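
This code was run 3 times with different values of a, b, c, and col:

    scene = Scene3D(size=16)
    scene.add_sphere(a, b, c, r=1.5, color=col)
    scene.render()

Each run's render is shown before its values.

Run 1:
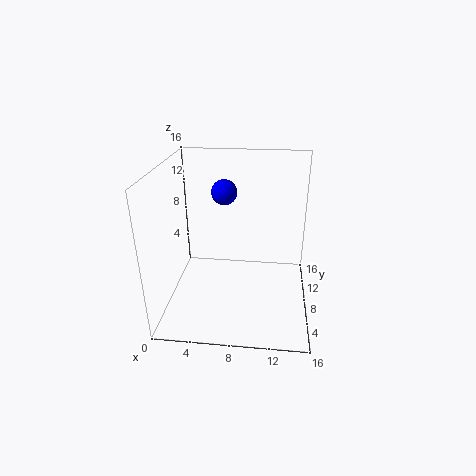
a = 6
b = 11.5
c = 12
col = 'blue'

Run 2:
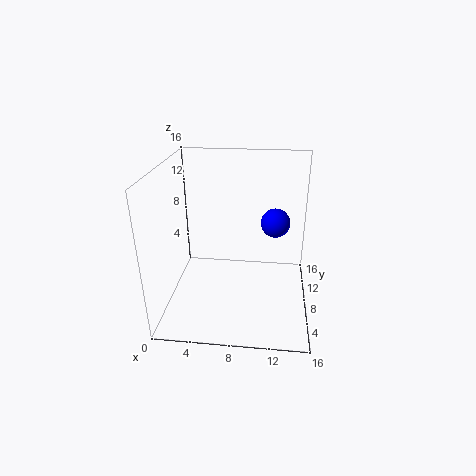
a = 12
b = 7
c = 10.5
col = 'blue'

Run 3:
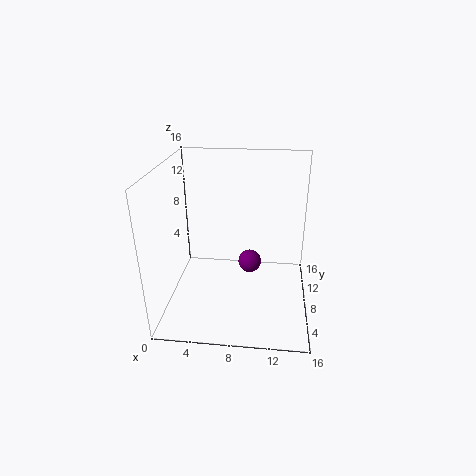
a = 9
b = 13
c = 2
col = 'purple'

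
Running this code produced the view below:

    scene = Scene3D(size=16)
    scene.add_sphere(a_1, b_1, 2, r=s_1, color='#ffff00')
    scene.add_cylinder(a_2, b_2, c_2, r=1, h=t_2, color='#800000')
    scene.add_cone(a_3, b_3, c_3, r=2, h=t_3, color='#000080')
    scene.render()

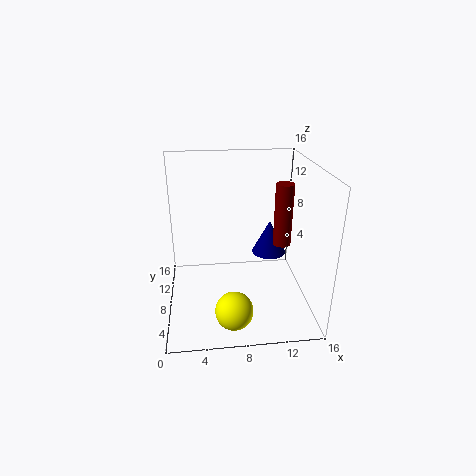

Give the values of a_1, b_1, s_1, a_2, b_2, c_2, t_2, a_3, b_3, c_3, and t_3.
a_1 = 7; b_1 = 3; s_1 = 2; a_2 = 13; b_2 = 8; c_2 = 7; t_2 = 7; a_3 = 12; b_3 = 10; c_3 = 5; t_3 = 4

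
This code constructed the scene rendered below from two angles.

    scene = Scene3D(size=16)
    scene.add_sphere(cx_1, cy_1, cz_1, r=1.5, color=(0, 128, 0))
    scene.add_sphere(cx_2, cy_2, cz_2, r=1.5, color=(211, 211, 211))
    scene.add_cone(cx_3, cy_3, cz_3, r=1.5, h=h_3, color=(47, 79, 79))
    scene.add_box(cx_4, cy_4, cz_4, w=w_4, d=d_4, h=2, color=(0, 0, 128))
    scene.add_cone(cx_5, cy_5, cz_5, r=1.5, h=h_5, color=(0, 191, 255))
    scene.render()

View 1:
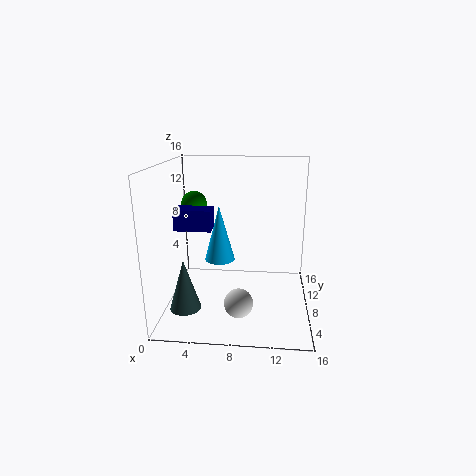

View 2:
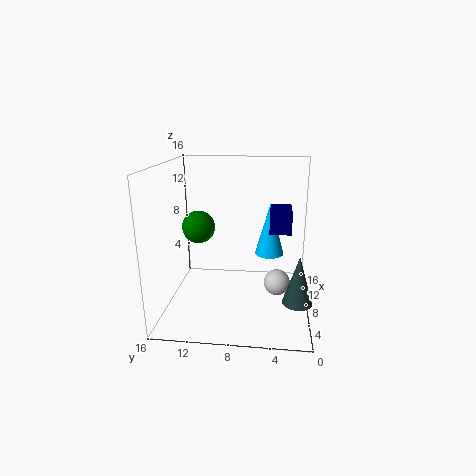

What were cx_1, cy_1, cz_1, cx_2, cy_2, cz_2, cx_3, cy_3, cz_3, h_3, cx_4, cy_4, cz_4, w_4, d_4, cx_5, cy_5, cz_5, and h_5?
cx_1 = 2.5, cy_1 = 11, cz_1 = 11, cx_2 = 8.5, cy_2 = 3.5, cz_2 = 2.5, cx_3 = 3.5, cy_3 = 1.5, cz_3 = 3, h_3 = 5, cx_4 = 2.5, cy_4 = 2.5, cz_4 = 10.5, w_4 = 3.5, d_4 = 2, cx_5 = 6.5, cy_5 = 4.5, cz_5 = 7, h_5 = 5.5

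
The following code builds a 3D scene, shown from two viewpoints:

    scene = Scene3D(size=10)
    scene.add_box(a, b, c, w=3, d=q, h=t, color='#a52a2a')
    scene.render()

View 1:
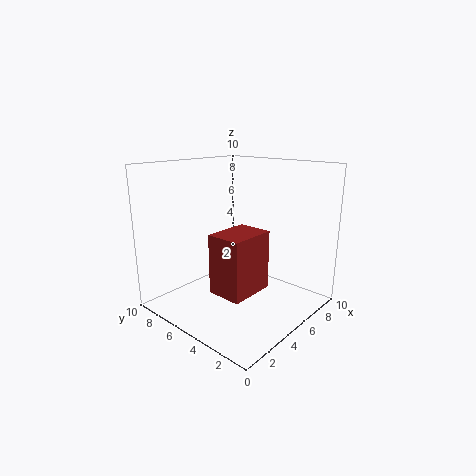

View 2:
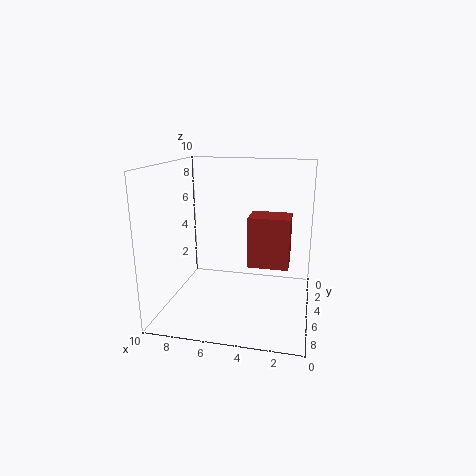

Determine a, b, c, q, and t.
a = 1.5; b = 2; c = 2.5; q = 2.25; t = 3.75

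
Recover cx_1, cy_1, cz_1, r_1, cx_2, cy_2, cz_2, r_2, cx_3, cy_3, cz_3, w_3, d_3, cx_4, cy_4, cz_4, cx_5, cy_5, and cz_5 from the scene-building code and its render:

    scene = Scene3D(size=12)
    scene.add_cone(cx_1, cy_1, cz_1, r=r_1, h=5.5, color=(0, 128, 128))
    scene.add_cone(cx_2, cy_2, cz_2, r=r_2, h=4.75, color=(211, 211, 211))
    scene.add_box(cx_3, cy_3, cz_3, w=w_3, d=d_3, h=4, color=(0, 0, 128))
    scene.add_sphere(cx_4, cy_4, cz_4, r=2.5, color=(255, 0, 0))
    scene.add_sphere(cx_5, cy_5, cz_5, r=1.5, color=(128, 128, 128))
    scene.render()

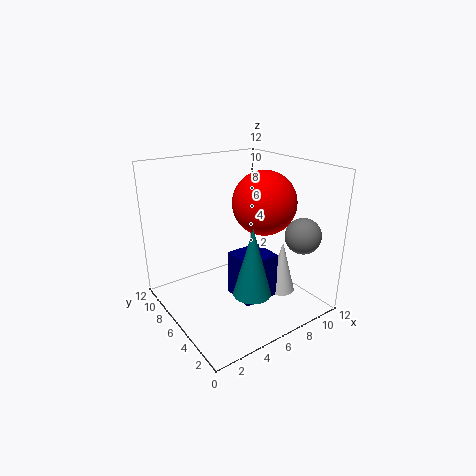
cx_1 = 5.25
cy_1 = 3
cz_1 = 2.5
r_1 = 1.5
cx_2 = 10
cy_2 = 4.75
cz_2 = 0.25
r_2 = 1.25
cx_3 = 5.75
cy_3 = 4.25
cz_3 = 0.25
w_3 = 3.25
d_3 = 3
cx_4 = 7.25
cy_4 = 4.25
cz_4 = 9.25
cx_5 = 10.25
cy_5 = 2.75
cz_5 = 6.25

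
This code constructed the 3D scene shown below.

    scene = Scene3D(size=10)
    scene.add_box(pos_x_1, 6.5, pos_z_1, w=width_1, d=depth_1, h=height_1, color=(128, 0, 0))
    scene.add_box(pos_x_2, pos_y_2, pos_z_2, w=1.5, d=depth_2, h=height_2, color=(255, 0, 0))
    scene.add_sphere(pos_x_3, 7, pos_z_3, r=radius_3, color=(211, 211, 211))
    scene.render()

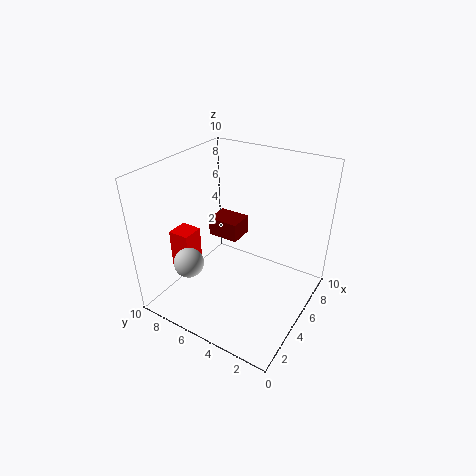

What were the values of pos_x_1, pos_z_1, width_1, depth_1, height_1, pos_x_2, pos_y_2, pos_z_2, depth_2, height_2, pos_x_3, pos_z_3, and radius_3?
pos_x_1 = 7
pos_z_1 = 3
width_1 = 2
depth_1 = 2.5
height_1 = 1.5
pos_x_2 = 2.5
pos_y_2 = 7.5
pos_z_2 = 2.5
depth_2 = 1.5
height_2 = 3
pos_x_3 = 2
pos_z_3 = 4
radius_3 = 1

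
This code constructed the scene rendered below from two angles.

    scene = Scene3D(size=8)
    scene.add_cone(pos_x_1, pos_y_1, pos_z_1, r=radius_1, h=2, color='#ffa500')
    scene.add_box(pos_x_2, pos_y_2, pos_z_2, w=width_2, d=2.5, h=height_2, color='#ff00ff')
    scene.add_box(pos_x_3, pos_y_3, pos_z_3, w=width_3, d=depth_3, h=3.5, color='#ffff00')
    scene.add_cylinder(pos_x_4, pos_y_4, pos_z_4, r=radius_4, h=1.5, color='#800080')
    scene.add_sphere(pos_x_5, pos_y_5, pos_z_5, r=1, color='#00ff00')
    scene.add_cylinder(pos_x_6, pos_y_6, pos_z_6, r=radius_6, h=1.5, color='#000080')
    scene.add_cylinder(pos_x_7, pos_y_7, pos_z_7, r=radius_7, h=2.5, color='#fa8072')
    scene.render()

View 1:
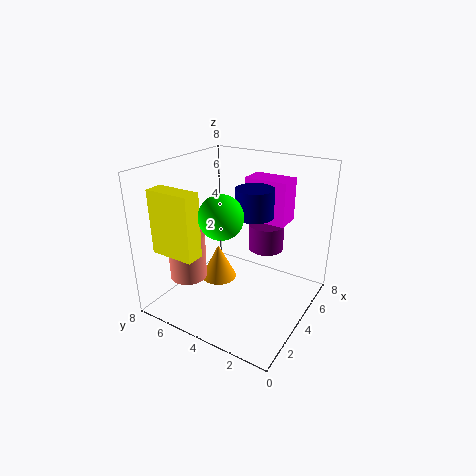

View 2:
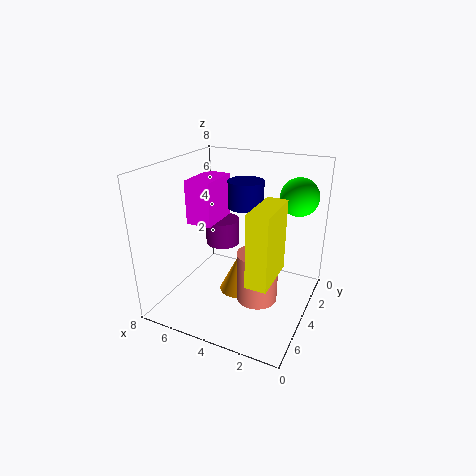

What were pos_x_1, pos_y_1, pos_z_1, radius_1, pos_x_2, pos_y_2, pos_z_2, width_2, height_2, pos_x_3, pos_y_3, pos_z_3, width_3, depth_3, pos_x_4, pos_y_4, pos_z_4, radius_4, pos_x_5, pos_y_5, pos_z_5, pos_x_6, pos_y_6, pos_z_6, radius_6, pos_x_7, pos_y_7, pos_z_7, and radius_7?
pos_x_1 = 3.5, pos_y_1 = 5, pos_z_1 = 1.5, radius_1 = 1, pos_x_2 = 5.5, pos_y_2 = 2, pos_z_2 = 4.5, width_2 = 1.5, height_2 = 2.5, pos_x_3 = 1, pos_y_3 = 5, pos_z_3 = 3.5, width_3 = 1, depth_3 = 2.5, pos_x_4 = 5.5, pos_y_4 = 3, pos_z_4 = 3, radius_4 = 1, pos_x_5 = 1, pos_y_5 = 3, pos_z_5 = 6.5, pos_x_6 = 4, pos_y_6 = 3, pos_z_6 = 5.5, radius_6 = 1, pos_x_7 = 2, pos_y_7 = 6, pos_z_7 = 2, radius_7 = 1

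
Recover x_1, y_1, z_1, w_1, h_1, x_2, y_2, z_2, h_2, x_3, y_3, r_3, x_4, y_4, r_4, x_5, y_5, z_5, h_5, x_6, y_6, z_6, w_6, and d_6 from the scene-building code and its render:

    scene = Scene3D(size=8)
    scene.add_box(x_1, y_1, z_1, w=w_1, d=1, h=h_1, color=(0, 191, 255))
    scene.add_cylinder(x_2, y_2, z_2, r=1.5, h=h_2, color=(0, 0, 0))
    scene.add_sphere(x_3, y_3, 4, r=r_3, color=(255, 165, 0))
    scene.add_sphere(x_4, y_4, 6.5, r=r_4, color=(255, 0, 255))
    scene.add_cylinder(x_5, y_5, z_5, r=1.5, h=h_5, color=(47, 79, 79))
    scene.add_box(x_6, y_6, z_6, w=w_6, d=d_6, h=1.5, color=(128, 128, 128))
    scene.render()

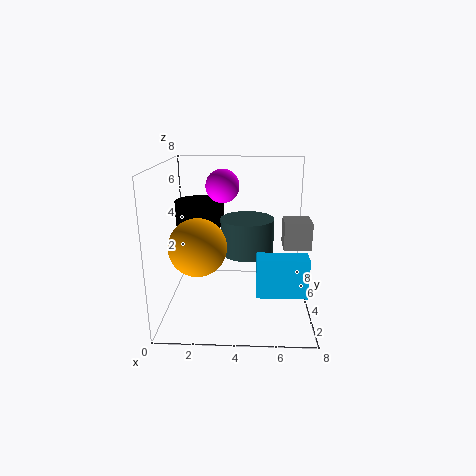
x_1 = 5; y_1 = 1; z_1 = 2; w_1 = 2.5; h_1 = 2; x_2 = 1.5; y_2 = 6.5; z_2 = 4; h_2 = 1.5; x_3 = 2; y_3 = 2.5; r_3 = 1.5; x_4 = 3; y_4 = 6; r_4 = 1; x_5 = 4.5; y_5 = 4.5; z_5 = 3; h_5 = 2; x_6 = 6.5; y_6 = 3.5; z_6 = 3.5; w_6 = 1.5; d_6 = 1.5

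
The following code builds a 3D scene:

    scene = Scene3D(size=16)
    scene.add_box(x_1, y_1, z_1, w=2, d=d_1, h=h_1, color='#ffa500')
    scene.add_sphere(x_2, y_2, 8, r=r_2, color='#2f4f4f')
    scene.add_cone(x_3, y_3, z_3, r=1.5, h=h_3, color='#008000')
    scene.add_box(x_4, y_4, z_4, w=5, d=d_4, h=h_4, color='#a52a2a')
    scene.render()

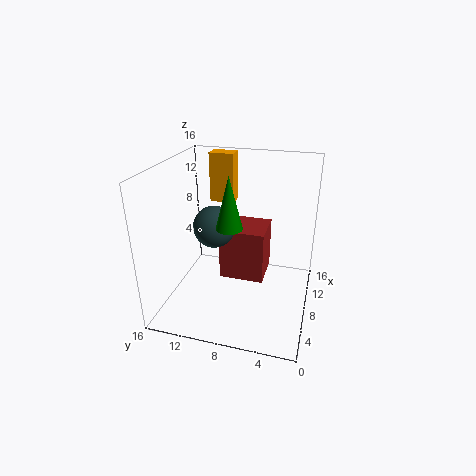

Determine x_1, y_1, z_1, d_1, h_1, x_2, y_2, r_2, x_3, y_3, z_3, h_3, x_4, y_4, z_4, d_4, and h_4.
x_1 = 13; y_1 = 10; z_1 = 10; d_1 = 3; h_1 = 6; x_2 = 10; y_2 = 11.5; r_2 = 2.5; x_3 = 8; y_3 = 9; z_3 = 9; h_3 = 6; x_4 = 10; y_4 = 5.5; z_4 = 1; d_4 = 5.5; h_4 = 6.5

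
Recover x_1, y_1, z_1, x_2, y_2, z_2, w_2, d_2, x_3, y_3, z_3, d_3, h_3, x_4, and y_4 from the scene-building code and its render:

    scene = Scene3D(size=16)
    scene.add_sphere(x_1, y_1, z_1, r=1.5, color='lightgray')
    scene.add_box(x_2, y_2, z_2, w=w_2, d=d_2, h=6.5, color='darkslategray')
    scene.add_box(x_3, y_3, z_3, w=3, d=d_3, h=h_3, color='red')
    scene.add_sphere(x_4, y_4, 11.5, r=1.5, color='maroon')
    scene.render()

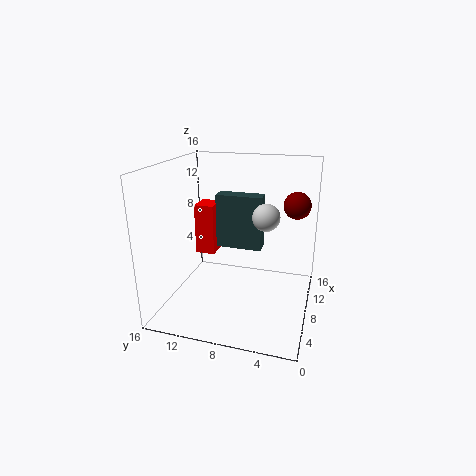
x_1 = 8.5
y_1 = 5
z_1 = 10.5
x_2 = 10.5
y_2 = 6
z_2 = 5.5
w_2 = 2
d_2 = 5.5
x_3 = 12
y_3 = 12.5
z_3 = 3.5
d_3 = 2.5
h_3 = 6.5
x_4 = 10.5
y_4 = 2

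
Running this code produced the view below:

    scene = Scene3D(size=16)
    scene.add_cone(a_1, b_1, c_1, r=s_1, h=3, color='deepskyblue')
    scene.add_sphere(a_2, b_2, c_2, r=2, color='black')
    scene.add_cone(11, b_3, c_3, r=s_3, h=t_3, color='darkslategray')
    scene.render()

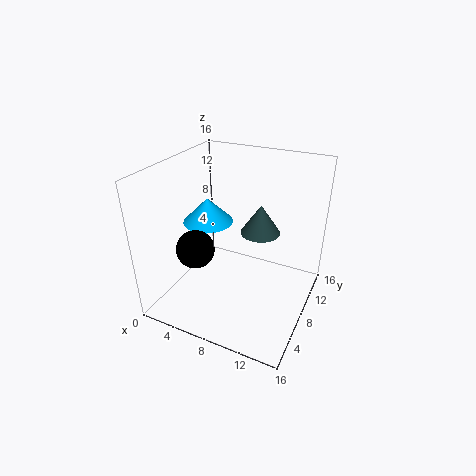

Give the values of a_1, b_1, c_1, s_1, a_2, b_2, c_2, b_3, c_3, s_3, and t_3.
a_1 = 3
b_1 = 10
c_1 = 8
s_1 = 3
a_2 = 5
b_2 = 4
c_2 = 8
b_3 = 7
c_3 = 10
s_3 = 2
t_3 = 3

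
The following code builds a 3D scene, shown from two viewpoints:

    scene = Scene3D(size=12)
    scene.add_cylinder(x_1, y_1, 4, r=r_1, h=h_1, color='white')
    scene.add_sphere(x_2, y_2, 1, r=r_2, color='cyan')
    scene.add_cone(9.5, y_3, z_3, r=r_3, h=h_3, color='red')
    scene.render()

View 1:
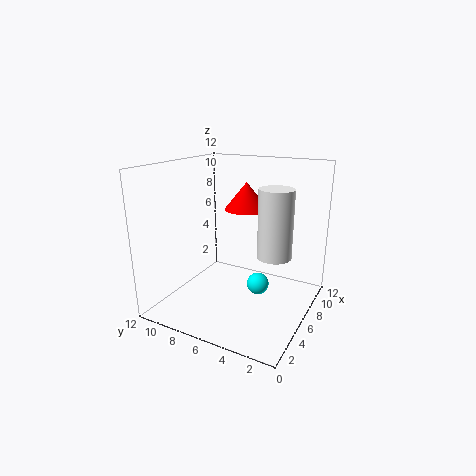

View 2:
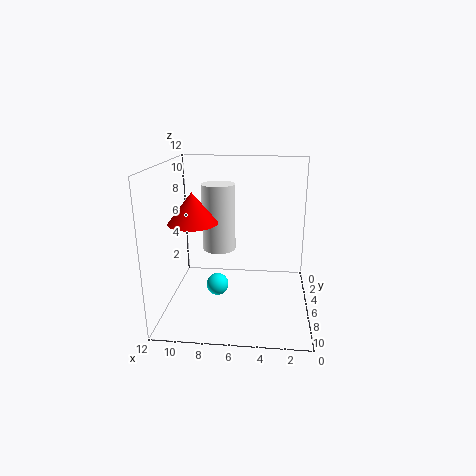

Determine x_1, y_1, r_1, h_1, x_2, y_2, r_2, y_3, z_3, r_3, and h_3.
x_1 = 8
y_1 = 3.5
r_1 = 1.5
h_1 = 6
x_2 = 8
y_2 = 5
r_2 = 1
y_3 = 7
z_3 = 7.5
r_3 = 2
h_3 = 2.5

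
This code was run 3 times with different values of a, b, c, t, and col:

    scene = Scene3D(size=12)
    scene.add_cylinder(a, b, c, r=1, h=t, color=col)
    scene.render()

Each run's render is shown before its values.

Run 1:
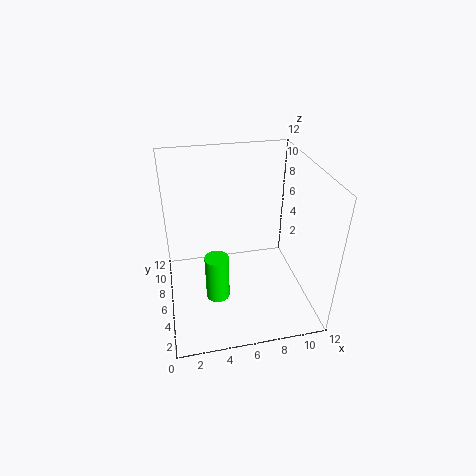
a = 4, b = 5, c = 1, t = 4, col = 'lime'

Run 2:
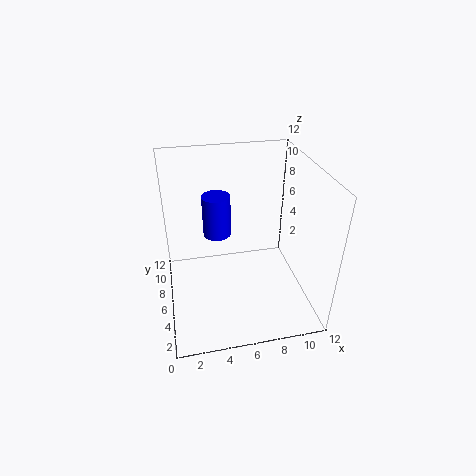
a = 4, b = 4, c = 8, t = 3, col = 'blue'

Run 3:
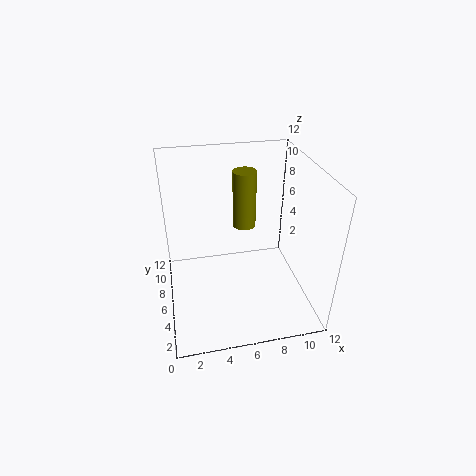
a = 7, b = 8, c = 6, t = 5, col = 'olive'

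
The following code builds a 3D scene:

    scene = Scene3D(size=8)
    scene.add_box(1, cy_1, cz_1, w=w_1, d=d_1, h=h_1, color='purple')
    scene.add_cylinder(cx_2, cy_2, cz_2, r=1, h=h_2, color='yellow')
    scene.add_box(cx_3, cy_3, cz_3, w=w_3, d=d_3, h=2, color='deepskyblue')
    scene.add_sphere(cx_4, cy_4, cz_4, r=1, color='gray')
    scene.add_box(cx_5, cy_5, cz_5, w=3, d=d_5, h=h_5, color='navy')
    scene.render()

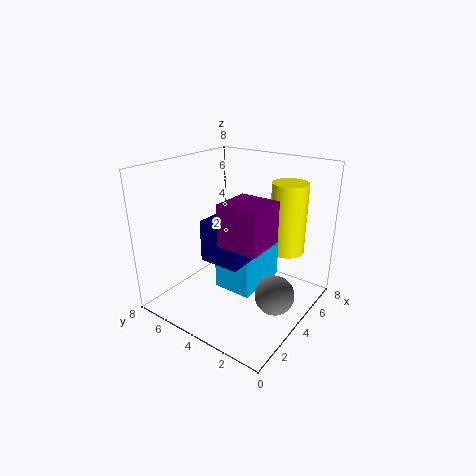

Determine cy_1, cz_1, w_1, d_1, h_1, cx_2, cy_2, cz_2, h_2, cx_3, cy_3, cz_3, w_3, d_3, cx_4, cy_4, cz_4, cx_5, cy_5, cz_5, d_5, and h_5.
cy_1 = 1
cz_1 = 5
w_1 = 2
d_1 = 2
h_1 = 2
cx_2 = 6
cy_2 = 2
cz_2 = 3
h_2 = 4
cx_3 = 2
cy_3 = 2
cz_3 = 2
w_3 = 3
d_3 = 2
cx_4 = 3
cy_4 = 1
cz_4 = 2
cx_5 = 1
cy_5 = 2
cz_5 = 4
d_5 = 2
h_5 = 2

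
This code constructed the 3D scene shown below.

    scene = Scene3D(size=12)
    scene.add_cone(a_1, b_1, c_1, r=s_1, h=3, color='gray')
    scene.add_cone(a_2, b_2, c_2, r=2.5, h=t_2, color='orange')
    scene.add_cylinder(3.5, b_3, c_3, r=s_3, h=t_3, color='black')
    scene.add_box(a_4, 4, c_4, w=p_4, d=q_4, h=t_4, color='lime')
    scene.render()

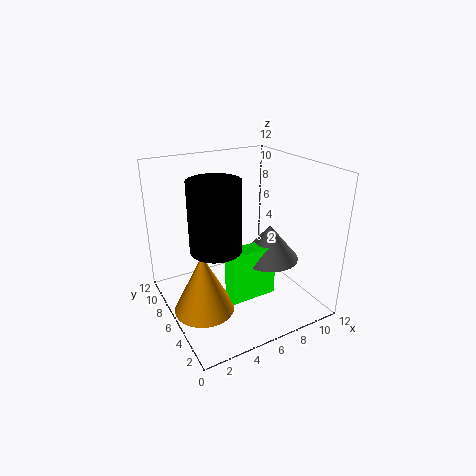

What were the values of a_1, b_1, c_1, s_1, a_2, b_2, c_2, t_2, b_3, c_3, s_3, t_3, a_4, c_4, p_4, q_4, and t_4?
a_1 = 8.5; b_1 = 5; c_1 = 4; s_1 = 2.5; a_2 = 2.5; b_2 = 5.5; c_2 = 0.5; t_2 = 5; b_3 = 5; c_3 = 6; s_3 = 2; t_3 = 5.5; a_4 = 4.5; c_4 = 1; p_4 = 4; q_4 = 1.5; t_4 = 4.5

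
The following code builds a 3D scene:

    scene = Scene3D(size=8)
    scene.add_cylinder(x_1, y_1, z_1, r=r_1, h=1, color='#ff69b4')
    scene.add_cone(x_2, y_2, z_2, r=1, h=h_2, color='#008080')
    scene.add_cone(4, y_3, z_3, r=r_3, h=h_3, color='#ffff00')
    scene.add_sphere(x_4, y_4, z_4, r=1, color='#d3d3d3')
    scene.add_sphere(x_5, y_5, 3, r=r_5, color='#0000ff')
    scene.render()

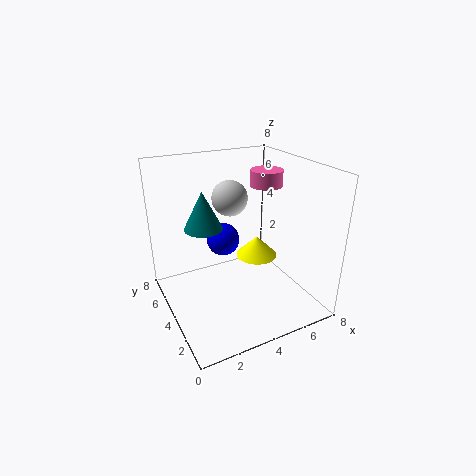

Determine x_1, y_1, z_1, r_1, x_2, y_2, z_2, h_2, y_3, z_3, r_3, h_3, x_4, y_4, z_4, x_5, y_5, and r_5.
x_1 = 7, y_1 = 6, z_1 = 6, r_1 = 1, x_2 = 2, y_2 = 4, z_2 = 5, h_2 = 2, y_3 = 2, z_3 = 4, r_3 = 1, h_3 = 1, x_4 = 4, y_4 = 5, z_4 = 6, x_5 = 4, y_5 = 6, r_5 = 1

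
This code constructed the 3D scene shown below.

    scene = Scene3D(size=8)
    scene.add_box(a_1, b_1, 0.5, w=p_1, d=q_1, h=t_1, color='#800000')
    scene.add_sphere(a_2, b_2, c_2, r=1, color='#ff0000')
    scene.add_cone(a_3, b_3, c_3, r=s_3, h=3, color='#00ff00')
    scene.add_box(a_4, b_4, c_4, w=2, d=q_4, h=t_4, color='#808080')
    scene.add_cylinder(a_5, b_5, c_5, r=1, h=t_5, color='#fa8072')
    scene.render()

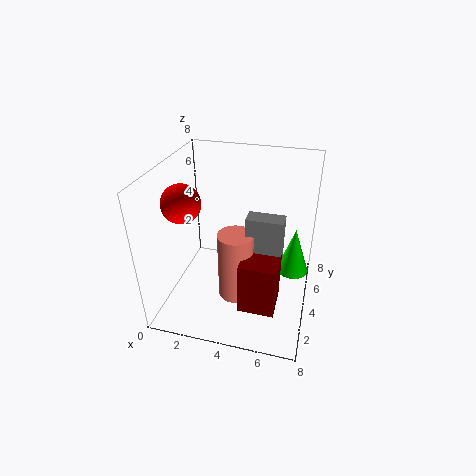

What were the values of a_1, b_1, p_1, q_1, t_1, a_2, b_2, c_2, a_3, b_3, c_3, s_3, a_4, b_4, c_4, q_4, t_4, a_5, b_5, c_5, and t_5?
a_1 = 4.5, b_1 = 2, p_1 = 2, q_1 = 2, t_1 = 3, a_2 = 1.5, b_2 = 2.5, c_2 = 6.5, a_3 = 7, b_3 = 6.5, c_3 = 0.5, s_3 = 1, a_4 = 4.5, b_4 = 3.5, c_4 = 2.5, q_4 = 1, t_4 = 3, a_5 = 4, b_5 = 3.5, c_5 = 0.5, t_5 = 4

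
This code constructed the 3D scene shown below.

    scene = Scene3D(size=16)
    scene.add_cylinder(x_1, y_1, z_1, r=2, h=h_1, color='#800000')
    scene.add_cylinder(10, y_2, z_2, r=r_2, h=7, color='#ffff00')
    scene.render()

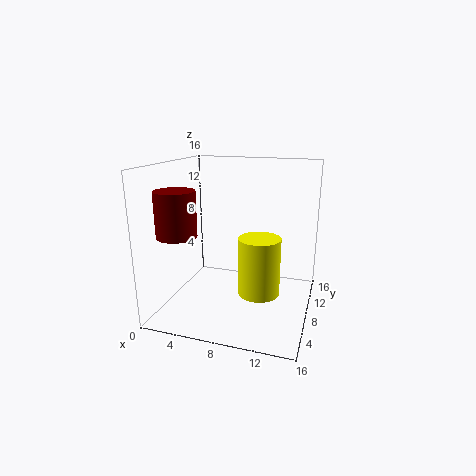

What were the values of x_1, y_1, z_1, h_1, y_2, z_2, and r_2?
x_1 = 3.5
y_1 = 2.5
z_1 = 9.5
h_1 = 4.5
y_2 = 10
z_2 = 0.5
r_2 = 2.5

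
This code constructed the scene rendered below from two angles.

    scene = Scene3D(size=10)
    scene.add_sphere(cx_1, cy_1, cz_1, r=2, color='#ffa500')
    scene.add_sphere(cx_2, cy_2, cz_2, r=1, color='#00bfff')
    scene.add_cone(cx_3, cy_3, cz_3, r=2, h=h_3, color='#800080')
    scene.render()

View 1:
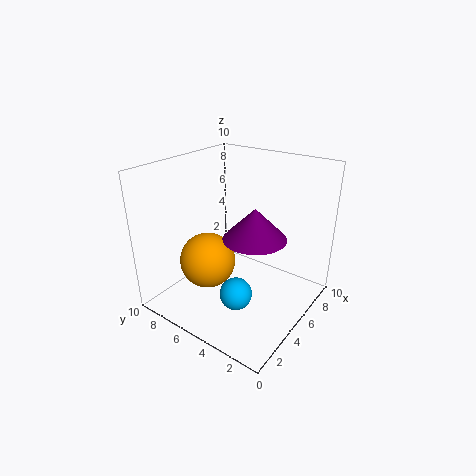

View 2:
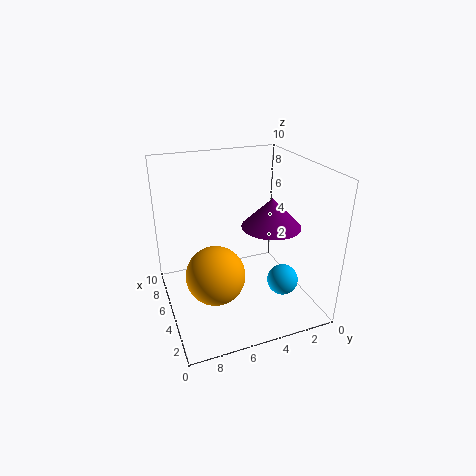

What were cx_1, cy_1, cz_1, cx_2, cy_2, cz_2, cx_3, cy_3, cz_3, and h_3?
cx_1 = 4, cy_1 = 7, cz_1 = 3, cx_2 = 2, cy_2 = 3, cz_2 = 3, cx_3 = 4, cy_3 = 3, cz_3 = 6, h_3 = 2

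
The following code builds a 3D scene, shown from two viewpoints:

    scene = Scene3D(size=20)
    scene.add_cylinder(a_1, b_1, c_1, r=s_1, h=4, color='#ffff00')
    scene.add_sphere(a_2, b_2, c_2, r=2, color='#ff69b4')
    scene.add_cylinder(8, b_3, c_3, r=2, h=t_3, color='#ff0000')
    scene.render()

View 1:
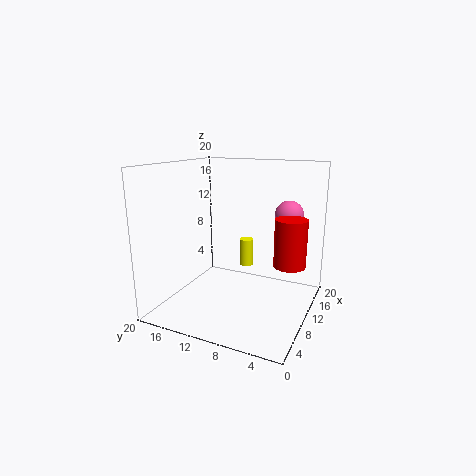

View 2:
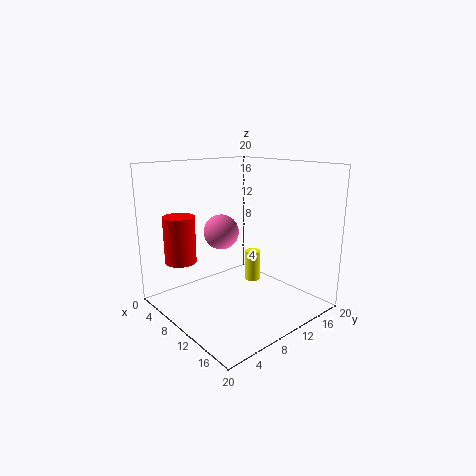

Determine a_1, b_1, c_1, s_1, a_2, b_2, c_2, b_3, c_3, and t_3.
a_1 = 13, b_1 = 10, c_1 = 5, s_1 = 1, a_2 = 14, b_2 = 4, c_2 = 13, b_3 = 2, c_3 = 8, t_3 = 6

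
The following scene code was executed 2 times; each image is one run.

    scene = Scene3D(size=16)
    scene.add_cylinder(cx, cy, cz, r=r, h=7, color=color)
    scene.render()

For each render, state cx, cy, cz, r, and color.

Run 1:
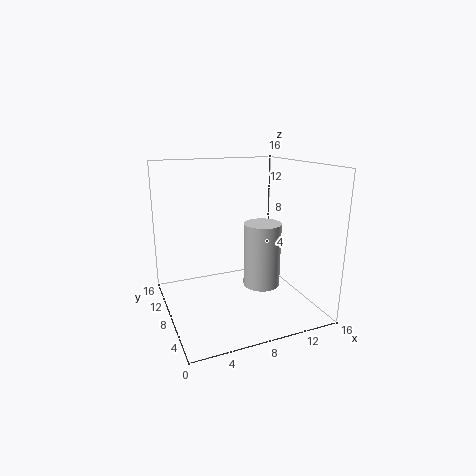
cx = 10, cy = 6, cz = 3, r = 2, color = 'lightgray'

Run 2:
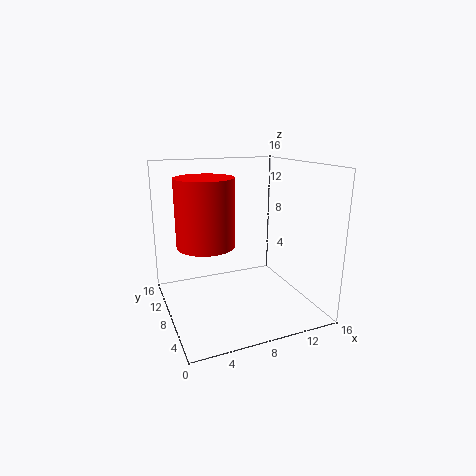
cx = 4, cy = 7, cz = 8, r = 3, color = 'red'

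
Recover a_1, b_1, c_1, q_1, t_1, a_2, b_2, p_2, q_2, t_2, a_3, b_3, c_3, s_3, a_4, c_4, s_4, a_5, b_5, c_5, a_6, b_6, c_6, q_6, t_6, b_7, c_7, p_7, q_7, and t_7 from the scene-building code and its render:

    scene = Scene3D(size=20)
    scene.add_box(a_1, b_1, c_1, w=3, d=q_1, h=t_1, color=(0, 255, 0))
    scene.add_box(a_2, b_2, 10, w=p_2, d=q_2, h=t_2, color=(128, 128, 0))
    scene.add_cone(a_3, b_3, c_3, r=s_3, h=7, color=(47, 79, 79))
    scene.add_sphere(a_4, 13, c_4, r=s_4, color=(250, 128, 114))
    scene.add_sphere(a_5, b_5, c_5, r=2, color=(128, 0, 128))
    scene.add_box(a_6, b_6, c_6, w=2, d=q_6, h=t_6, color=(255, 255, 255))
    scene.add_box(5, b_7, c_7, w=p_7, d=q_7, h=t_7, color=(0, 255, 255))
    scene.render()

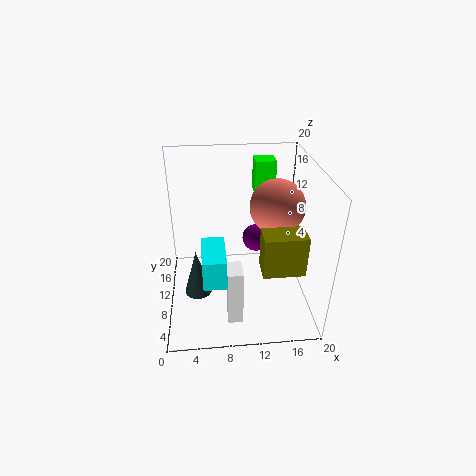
a_1 = 13; b_1 = 15; c_1 = 14; q_1 = 3; t_1 = 5; a_2 = 12; b_2 = 1; p_2 = 5; q_2 = 3; t_2 = 5; a_3 = 4; b_3 = 10; c_3 = 1; s_3 = 2; a_4 = 16; c_4 = 13; s_4 = 4; a_5 = 13; b_5 = 13; c_5 = 8; a_6 = 8; b_6 = 3; c_6 = 1; q_6 = 3; t_6 = 8; b_7 = 3; c_7 = 7; p_7 = 3; q_7 = 6; t_7 = 4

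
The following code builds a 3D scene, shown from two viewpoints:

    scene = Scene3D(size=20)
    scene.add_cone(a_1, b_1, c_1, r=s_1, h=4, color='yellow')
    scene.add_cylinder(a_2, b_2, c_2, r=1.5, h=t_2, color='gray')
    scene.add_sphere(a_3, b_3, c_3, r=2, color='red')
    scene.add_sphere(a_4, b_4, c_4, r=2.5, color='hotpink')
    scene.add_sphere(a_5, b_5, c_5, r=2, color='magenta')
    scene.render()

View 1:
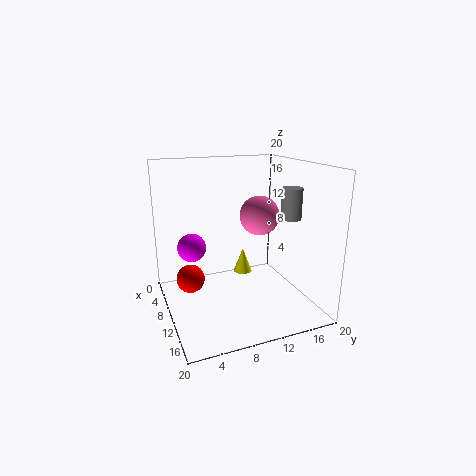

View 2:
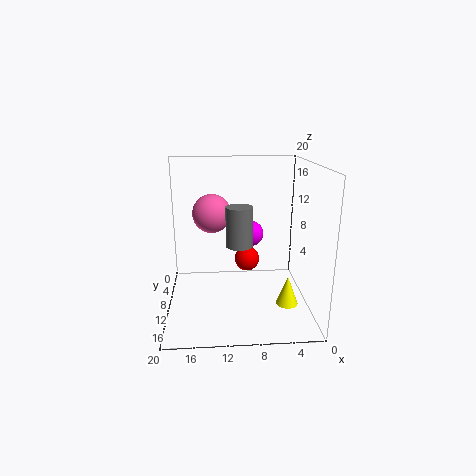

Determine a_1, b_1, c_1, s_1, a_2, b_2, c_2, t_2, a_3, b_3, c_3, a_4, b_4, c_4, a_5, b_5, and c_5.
a_1 = 3.5
b_1 = 13.5
c_1 = 1.5
s_1 = 1.5
a_2 = 10.5
b_2 = 18
c_2 = 12
t_2 = 4.5
a_3 = 8
b_3 = 3.5
c_3 = 4
a_4 = 13.5
b_4 = 11.5
c_4 = 14
a_5 = 7.5
b_5 = 4
c_5 = 8.5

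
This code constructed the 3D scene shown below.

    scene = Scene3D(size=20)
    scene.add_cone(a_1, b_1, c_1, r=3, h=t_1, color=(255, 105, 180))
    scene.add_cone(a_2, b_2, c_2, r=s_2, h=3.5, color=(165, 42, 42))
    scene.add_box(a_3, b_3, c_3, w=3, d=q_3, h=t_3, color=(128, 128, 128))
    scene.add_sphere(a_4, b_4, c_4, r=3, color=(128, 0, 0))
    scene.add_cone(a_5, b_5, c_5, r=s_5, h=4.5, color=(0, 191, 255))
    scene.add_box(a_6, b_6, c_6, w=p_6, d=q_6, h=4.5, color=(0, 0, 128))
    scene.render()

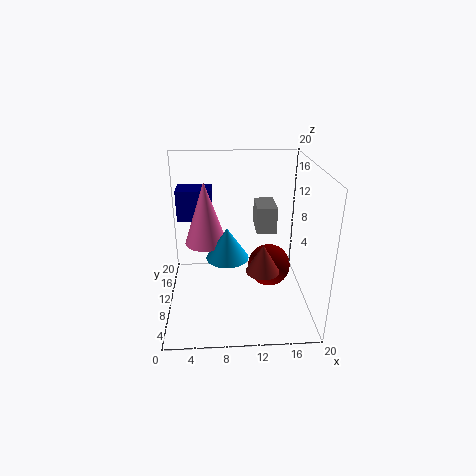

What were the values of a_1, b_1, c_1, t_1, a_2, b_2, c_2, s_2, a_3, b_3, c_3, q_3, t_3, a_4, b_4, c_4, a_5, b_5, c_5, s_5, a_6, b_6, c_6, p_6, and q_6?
a_1 = 5.5; b_1 = 12; c_1 = 8.5; t_1 = 9; a_2 = 12.5; b_2 = 3; c_2 = 9; s_2 = 2; a_3 = 13; b_3 = 13; c_3 = 9; q_3 = 5; t_3 = 4; a_4 = 14.5; b_4 = 10; c_4 = 5.5; a_5 = 8.5; b_5 = 10; c_5 = 7; s_5 = 3; a_6 = 1.5; b_6 = 12.5; c_6 = 11.5; p_6 = 5; q_6 = 3.5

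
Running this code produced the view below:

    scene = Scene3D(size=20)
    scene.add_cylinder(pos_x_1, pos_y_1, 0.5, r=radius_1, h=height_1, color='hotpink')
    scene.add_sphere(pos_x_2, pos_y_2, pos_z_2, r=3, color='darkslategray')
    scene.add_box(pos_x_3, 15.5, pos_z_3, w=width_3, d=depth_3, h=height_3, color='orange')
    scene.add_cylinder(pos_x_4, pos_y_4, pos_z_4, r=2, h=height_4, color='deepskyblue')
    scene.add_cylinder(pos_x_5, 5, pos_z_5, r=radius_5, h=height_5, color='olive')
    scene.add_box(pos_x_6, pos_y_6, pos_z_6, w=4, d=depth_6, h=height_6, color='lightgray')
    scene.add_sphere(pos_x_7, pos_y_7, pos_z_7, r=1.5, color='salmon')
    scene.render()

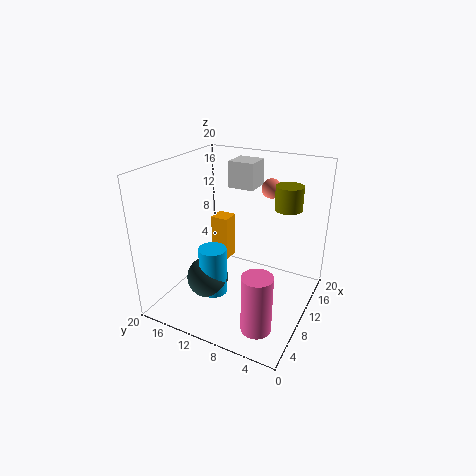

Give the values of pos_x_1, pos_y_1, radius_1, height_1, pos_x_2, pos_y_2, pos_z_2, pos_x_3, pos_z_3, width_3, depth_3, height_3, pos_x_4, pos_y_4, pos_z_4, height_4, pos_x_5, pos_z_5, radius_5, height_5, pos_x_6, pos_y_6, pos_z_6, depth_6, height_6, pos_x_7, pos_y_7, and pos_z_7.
pos_x_1 = 4.5, pos_y_1 = 4.5, radius_1 = 2, height_1 = 8, pos_x_2 = 8, pos_y_2 = 14, pos_z_2 = 3.5, pos_x_3 = 16.5, pos_z_3 = 1.5, width_3 = 3, depth_3 = 3, height_3 = 7.5, pos_x_4 = 8, pos_y_4 = 13, pos_z_4 = 1.5, height_4 = 7, pos_x_5 = 16, pos_z_5 = 13, radius_5 = 2, height_5 = 3.5, pos_x_6 = 15.5, pos_y_6 = 10.5, pos_z_6 = 15, depth_6 = 4, height_6 = 4, pos_x_7 = 18, pos_y_7 = 8.5, pos_z_7 = 15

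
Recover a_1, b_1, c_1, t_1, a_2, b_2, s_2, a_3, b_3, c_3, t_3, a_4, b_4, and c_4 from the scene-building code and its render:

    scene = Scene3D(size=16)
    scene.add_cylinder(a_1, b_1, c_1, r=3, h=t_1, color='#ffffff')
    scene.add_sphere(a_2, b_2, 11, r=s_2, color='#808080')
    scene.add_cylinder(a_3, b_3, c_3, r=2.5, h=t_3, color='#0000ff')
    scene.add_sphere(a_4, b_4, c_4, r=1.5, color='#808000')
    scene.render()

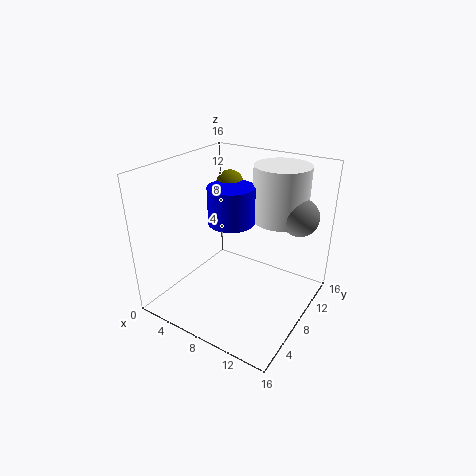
a_1 = 11.5; b_1 = 11; c_1 = 10; t_1 = 6; a_2 = 14; b_2 = 10.5; s_2 = 2; a_3 = 7.5; b_3 = 7.5; c_3 = 10; t_3 = 4; a_4 = 6; b_4 = 9.5; c_4 = 13.5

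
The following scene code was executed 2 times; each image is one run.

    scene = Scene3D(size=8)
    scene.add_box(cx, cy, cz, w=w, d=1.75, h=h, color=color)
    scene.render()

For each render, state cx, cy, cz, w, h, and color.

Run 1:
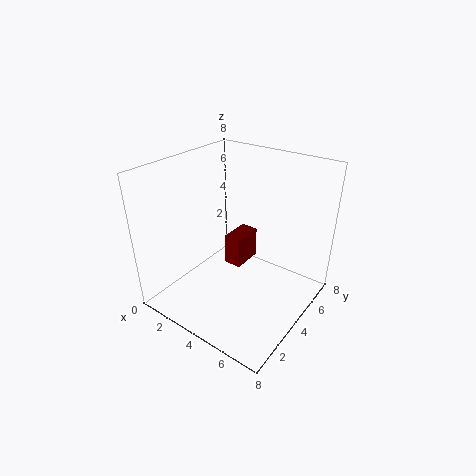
cx = 3.25
cy = 3.75
cz = 2.25
w = 1
h = 1.75
color = 'maroon'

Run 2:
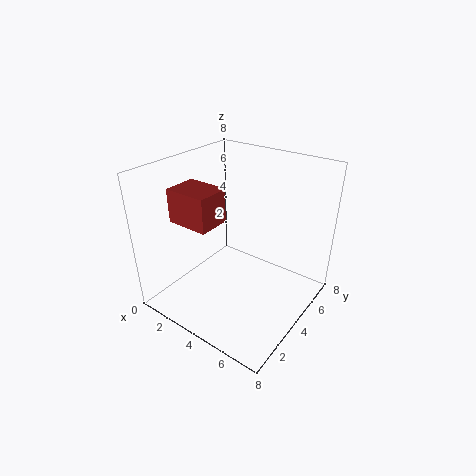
cx = 1.75
cy = 1.25
cz = 5.5
w = 2.25
h = 1.75
color = 'brown'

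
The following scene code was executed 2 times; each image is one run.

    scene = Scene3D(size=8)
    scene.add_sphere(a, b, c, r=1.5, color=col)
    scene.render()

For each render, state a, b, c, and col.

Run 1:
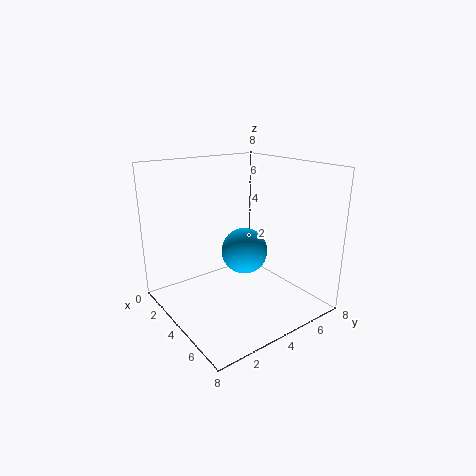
a = 2
b = 6
c = 2
col = 'deepskyblue'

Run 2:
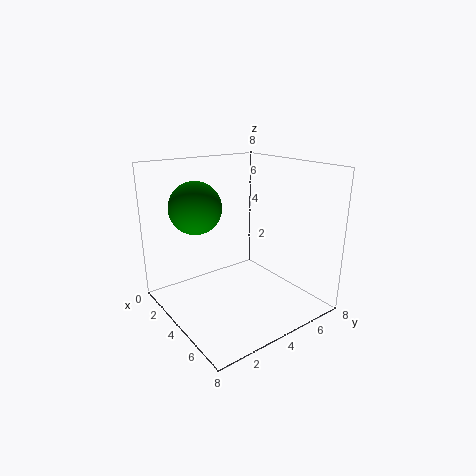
a = 2
b = 2.5
c = 5.5
col = 'green'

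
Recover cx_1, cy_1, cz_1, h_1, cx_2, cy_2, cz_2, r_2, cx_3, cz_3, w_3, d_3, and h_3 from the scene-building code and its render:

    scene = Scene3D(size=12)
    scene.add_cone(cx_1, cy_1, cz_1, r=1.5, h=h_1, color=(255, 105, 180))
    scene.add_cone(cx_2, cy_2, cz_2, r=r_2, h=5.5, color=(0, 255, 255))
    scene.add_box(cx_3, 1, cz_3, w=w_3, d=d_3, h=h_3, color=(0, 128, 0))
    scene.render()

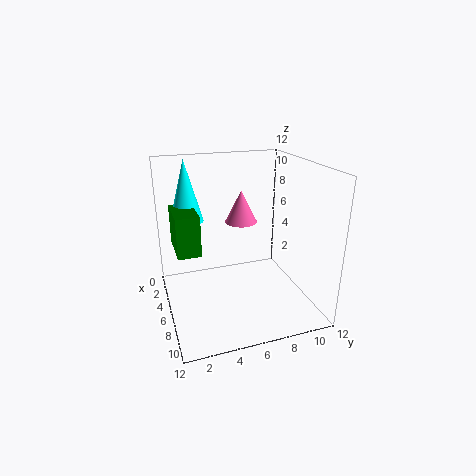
cx_1 = 2.5; cy_1 = 7.5; cz_1 = 6; h_1 = 3; cx_2 = 2; cy_2 = 2.5; cz_2 = 6.5; r_2 = 1.5; cx_3 = 1.5; cz_3 = 4.5; w_3 = 4; d_3 = 2; h_3 = 3.5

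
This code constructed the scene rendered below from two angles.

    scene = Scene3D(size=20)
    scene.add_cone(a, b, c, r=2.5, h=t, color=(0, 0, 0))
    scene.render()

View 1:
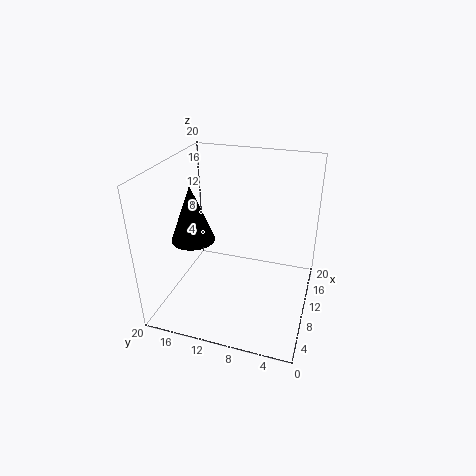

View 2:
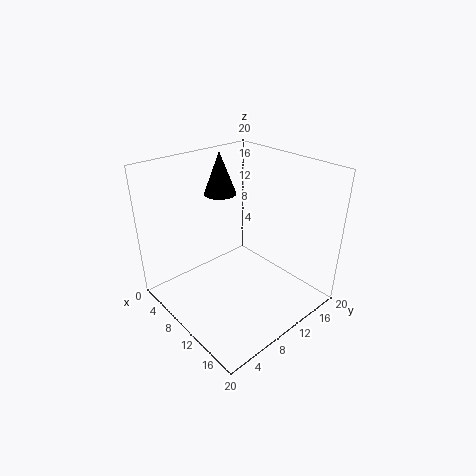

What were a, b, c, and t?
a = 2.5, b = 13, c = 13.5, t = 6.5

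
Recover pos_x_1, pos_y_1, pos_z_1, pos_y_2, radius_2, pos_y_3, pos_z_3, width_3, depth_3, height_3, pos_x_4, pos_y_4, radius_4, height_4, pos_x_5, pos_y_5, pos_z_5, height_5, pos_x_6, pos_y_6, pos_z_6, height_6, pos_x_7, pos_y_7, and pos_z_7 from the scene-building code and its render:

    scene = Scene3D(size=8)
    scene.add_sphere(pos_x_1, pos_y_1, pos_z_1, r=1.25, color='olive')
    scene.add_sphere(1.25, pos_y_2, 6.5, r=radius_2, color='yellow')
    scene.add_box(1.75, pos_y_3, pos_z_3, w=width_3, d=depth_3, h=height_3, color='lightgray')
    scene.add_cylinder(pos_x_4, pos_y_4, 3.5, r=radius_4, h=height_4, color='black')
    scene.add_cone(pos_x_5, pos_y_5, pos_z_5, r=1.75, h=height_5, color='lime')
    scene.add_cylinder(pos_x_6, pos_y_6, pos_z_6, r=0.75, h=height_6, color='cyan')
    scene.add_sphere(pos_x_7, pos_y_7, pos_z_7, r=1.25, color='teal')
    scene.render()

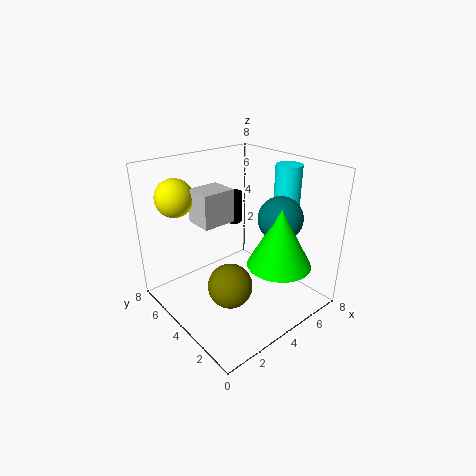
pos_x_1 = 3
pos_y_1 = 3.5
pos_z_1 = 1.5
pos_y_2 = 5.75
radius_2 = 1
pos_y_3 = 3.75
pos_z_3 = 5.25
width_3 = 1.75
depth_3 = 1.5
height_3 = 1.75
pos_x_4 = 6
pos_y_4 = 6.75
radius_4 = 0.5
height_4 = 2
pos_x_5 = 5.25
pos_y_5 = 2
pos_z_5 = 2.75
height_5 = 3.25
pos_x_6 = 7
pos_y_6 = 3.25
pos_z_6 = 4.75
height_6 = 3
pos_x_7 = 6
pos_y_7 = 2.75
pos_z_7 = 5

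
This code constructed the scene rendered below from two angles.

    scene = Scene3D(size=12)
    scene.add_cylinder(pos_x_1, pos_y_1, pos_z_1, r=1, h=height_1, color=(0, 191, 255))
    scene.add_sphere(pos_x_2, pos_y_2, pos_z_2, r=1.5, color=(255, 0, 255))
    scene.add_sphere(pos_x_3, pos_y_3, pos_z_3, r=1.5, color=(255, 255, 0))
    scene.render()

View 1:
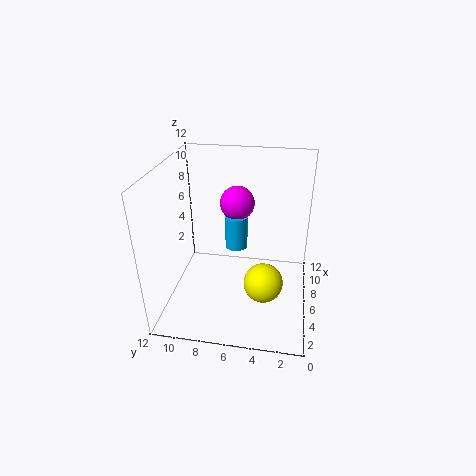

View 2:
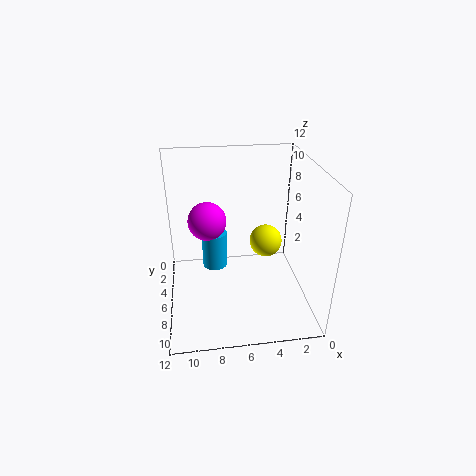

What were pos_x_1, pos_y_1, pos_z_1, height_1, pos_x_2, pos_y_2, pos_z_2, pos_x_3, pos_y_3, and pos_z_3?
pos_x_1 = 8
pos_y_1 = 6.5
pos_z_1 = 4
height_1 = 3
pos_x_2 = 8.5
pos_y_2 = 6.5
pos_z_2 = 8
pos_x_3 = 3
pos_y_3 = 3.5
pos_z_3 = 4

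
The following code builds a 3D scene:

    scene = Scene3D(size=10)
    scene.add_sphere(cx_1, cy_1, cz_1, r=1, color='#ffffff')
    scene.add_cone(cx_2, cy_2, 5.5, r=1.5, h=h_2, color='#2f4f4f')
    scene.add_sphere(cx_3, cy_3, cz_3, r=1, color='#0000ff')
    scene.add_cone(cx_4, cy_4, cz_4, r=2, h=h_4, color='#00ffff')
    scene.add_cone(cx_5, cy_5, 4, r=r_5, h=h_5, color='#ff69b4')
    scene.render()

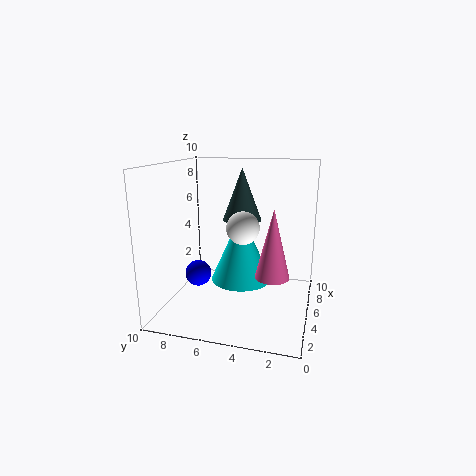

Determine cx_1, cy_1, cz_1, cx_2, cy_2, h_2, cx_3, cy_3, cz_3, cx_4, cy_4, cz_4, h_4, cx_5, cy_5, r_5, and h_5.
cx_1 = 2.5
cy_1 = 4
cz_1 = 6.5
cx_2 = 8
cy_2 = 5.5
h_2 = 4
cx_3 = 6
cy_3 = 8.5
cz_3 = 1.5
cx_4 = 4
cy_4 = 4.5
cz_4 = 2.5
h_4 = 4.5
cx_5 = 1.5
cy_5 = 2
r_5 = 1
h_5 = 4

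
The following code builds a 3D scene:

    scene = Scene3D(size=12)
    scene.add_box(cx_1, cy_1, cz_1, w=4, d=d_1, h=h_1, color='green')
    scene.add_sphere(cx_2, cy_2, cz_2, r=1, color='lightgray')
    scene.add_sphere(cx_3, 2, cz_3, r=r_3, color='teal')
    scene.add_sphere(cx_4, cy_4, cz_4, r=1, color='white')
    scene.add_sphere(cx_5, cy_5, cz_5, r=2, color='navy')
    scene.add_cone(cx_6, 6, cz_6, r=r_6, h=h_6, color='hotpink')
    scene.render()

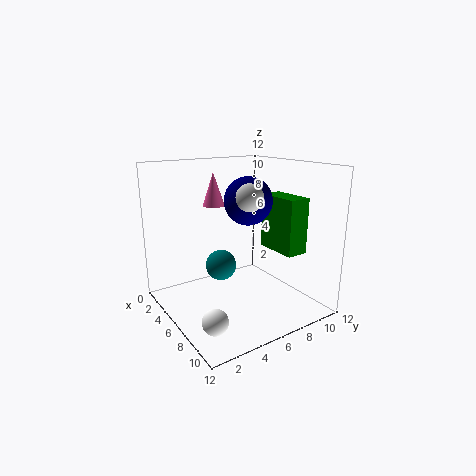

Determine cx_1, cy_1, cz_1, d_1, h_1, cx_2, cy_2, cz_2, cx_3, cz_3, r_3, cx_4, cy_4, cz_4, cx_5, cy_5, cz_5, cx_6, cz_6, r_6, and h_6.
cx_1 = 4, cy_1 = 10, cz_1 = 4, d_1 = 2, h_1 = 5, cx_2 = 9, cy_2 = 5, cz_2 = 10, cx_3 = 10, cz_3 = 6, r_3 = 1, cx_4 = 9, cy_4 = 2, cz_4 = 1, cx_5 = 6, cy_5 = 7, cz_5 = 9, cx_6 = 2, cz_6 = 8, r_6 = 1, h_6 = 3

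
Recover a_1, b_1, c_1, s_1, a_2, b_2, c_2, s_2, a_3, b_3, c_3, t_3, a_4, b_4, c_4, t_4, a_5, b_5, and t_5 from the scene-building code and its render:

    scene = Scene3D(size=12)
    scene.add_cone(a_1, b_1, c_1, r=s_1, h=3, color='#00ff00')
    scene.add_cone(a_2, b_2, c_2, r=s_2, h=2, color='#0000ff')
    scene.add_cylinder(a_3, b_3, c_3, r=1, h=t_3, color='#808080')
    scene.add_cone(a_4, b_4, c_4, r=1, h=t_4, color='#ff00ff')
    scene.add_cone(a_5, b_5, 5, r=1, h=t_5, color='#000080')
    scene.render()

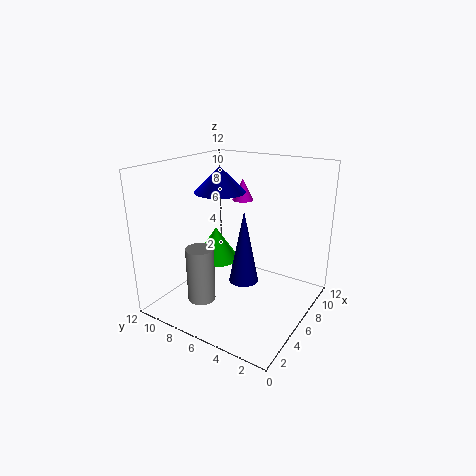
a_1 = 7, b_1 = 9, c_1 = 3, s_1 = 2, a_2 = 5, b_2 = 7, c_2 = 10, s_2 = 2, a_3 = 1, b_3 = 6, c_3 = 3, t_3 = 4, a_4 = 10, b_4 = 8, c_4 = 8, t_4 = 2, a_5 = 2, b_5 = 3, t_5 = 5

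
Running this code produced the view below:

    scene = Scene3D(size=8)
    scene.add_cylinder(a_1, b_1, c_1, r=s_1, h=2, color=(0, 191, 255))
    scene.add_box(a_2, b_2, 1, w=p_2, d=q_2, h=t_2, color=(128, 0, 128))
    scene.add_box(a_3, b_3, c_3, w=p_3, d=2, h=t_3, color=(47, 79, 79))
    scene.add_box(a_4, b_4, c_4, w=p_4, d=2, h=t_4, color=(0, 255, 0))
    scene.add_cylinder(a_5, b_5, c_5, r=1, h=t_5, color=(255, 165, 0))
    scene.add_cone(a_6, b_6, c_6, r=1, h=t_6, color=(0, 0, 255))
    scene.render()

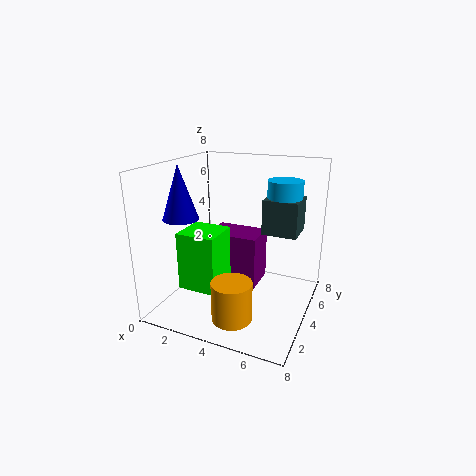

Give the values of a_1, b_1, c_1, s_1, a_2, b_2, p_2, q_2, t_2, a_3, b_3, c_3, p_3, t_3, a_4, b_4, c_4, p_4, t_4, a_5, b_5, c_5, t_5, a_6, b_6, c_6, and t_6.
a_1 = 6
b_1 = 6
c_1 = 5
s_1 = 1
a_2 = 2
b_2 = 4
p_2 = 3
q_2 = 2
t_2 = 3
a_3 = 5
b_3 = 5
c_3 = 4
p_3 = 2
t_3 = 2
a_4 = 2
b_4 = 1
c_4 = 2
p_4 = 2
t_4 = 3
a_5 = 5
b_5 = 1
c_5 = 1
t_5 = 2
a_6 = 1
b_6 = 3
c_6 = 5
t_6 = 3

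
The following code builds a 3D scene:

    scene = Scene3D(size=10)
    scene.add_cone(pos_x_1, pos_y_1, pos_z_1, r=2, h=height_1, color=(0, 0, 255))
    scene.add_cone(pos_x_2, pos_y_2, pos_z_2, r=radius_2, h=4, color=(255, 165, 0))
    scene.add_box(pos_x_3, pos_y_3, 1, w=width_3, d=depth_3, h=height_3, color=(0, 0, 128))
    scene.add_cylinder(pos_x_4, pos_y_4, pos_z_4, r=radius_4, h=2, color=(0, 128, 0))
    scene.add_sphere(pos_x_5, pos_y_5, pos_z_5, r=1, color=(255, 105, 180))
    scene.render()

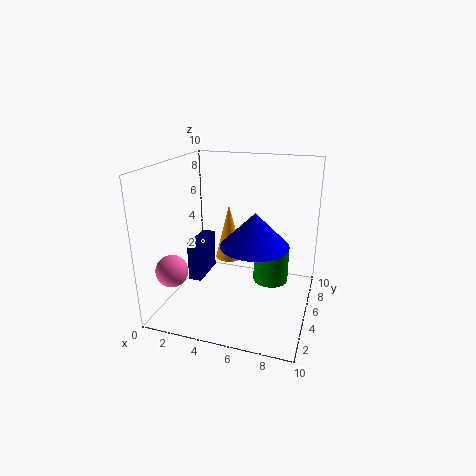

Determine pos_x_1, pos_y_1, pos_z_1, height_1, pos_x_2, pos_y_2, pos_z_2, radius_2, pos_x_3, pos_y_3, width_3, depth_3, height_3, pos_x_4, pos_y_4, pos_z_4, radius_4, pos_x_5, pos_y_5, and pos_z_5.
pos_x_1 = 7; pos_y_1 = 2; pos_z_1 = 6; height_1 = 2; pos_x_2 = 4; pos_y_2 = 6; pos_z_2 = 3; radius_2 = 1; pos_x_3 = 1; pos_y_3 = 5; width_3 = 1; depth_3 = 3; height_3 = 3; pos_x_4 = 8; pos_y_4 = 2; pos_z_4 = 4; radius_4 = 1; pos_x_5 = 2; pos_y_5 = 1; pos_z_5 = 4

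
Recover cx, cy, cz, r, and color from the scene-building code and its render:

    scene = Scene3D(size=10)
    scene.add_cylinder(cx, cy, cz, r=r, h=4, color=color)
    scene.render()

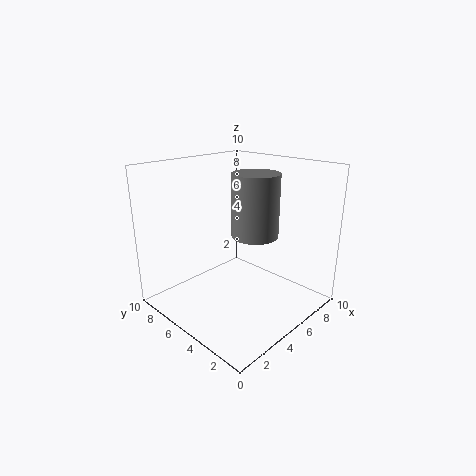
cx = 4.75, cy = 3.25, cz = 5.75, r = 1.5, color = 'gray'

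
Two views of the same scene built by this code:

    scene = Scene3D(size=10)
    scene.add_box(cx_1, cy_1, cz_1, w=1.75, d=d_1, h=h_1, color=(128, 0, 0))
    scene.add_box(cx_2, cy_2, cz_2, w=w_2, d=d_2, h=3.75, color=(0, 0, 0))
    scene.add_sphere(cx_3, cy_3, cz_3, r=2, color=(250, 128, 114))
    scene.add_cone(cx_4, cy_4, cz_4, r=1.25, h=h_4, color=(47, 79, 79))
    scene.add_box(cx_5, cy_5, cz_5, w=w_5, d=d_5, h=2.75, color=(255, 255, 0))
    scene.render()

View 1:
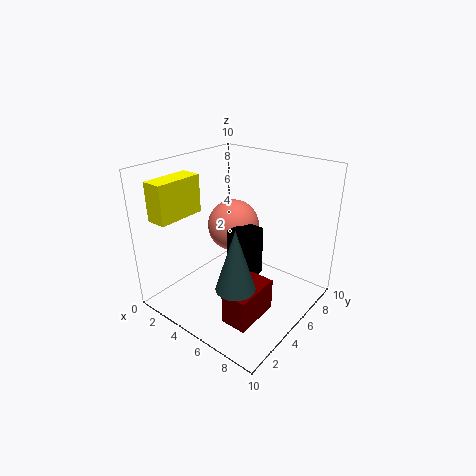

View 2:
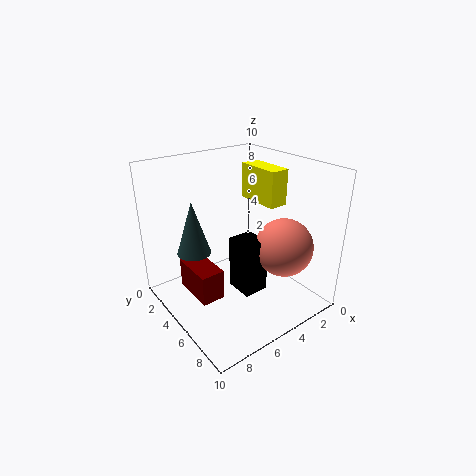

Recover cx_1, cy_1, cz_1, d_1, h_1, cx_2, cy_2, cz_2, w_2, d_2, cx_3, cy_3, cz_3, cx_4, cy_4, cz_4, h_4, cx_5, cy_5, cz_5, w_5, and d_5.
cx_1 = 6.25, cy_1 = 1.75, cz_1 = 0.5, d_1 = 3.25, h_1 = 2.25, cx_2 = 4, cy_2 = 5, cz_2 = 1.5, w_2 = 1.75, d_2 = 2, cx_3 = 2.75, cy_3 = 7.25, cz_3 = 4.5, cx_4 = 7, cy_4 = 2.25, cz_4 = 3.25, h_4 = 4, cx_5 = 0.25, cy_5 = 1.25, cz_5 = 6.25, w_5 = 1.5, d_5 = 3.5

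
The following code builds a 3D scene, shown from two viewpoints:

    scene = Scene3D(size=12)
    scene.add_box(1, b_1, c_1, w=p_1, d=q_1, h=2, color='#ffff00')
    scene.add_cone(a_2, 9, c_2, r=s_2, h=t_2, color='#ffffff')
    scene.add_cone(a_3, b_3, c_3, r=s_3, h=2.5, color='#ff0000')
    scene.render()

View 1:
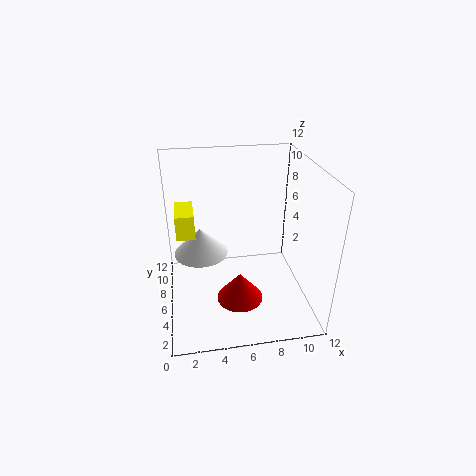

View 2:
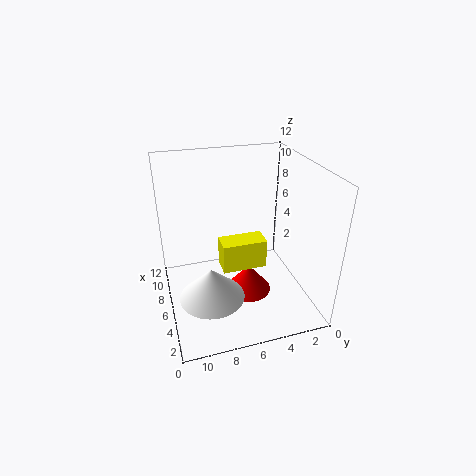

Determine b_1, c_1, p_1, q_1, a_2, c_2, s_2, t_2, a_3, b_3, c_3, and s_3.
b_1 = 5.5; c_1 = 6.5; p_1 = 1.5; q_1 = 3; a_2 = 3; c_2 = 3; s_2 = 2.5; t_2 = 2.5; a_3 = 6; b_3 = 5; c_3 = 0.5; s_3 = 2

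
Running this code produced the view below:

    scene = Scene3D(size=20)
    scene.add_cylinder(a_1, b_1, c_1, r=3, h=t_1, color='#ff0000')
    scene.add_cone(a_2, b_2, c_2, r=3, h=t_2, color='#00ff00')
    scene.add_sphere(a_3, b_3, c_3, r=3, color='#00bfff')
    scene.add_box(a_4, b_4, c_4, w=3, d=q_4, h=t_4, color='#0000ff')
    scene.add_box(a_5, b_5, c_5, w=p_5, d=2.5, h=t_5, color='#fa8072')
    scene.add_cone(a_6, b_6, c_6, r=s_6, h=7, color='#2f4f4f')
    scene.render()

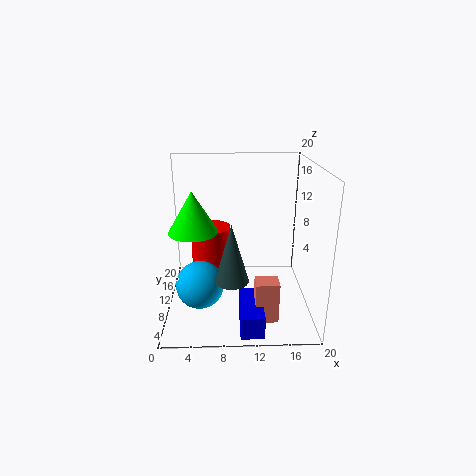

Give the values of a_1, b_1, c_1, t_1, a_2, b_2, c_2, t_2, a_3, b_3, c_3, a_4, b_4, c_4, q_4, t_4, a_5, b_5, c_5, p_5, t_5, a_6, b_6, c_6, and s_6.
a_1 = 6; b_1 = 14.5; c_1 = 4; t_1 = 6; a_2 = 4.5; b_2 = 5; c_2 = 13; t_2 = 5; a_3 = 5; b_3 = 4.5; c_3 = 6; a_4 = 10; b_4 = 0.5; c_4 = 0.5; q_4 = 7; t_4 = 3; a_5 = 12; b_5 = 3; c_5 = 1; p_5 = 3; t_5 = 5.5; a_6 = 9; b_6 = 2; c_6 = 8; s_6 = 2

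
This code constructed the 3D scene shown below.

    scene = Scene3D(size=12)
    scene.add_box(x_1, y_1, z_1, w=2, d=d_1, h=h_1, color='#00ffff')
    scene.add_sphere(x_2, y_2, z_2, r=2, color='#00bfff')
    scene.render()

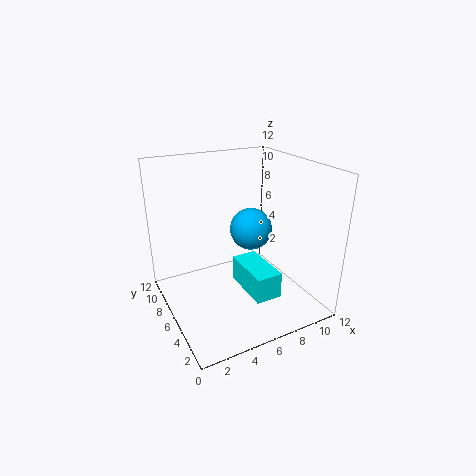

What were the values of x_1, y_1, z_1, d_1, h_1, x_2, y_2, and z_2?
x_1 = 5
y_1 = 1
z_1 = 3
d_1 = 4
h_1 = 2
x_2 = 9
y_2 = 9
z_2 = 5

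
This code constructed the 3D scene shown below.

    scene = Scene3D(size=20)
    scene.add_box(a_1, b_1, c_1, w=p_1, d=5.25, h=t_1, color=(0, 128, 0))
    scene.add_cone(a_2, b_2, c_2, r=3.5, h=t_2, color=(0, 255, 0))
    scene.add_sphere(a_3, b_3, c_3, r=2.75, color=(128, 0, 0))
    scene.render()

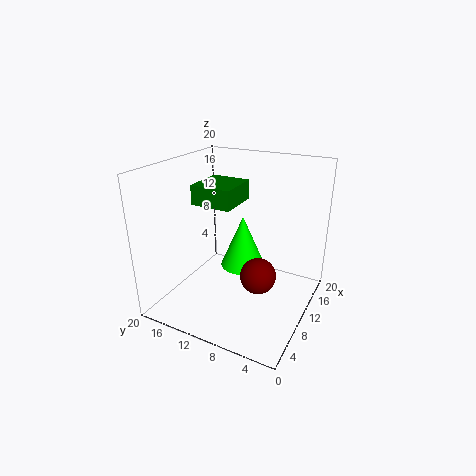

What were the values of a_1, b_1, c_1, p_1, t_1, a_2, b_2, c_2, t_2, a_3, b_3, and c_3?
a_1 = 5.25, b_1 = 8.75, c_1 = 15.75, p_1 = 5.5, t_1 = 2.5, a_2 = 15, b_2 = 11.75, c_2 = 2.75, t_2 = 8.25, a_3 = 12.75, b_3 = 8, c_3 = 2.75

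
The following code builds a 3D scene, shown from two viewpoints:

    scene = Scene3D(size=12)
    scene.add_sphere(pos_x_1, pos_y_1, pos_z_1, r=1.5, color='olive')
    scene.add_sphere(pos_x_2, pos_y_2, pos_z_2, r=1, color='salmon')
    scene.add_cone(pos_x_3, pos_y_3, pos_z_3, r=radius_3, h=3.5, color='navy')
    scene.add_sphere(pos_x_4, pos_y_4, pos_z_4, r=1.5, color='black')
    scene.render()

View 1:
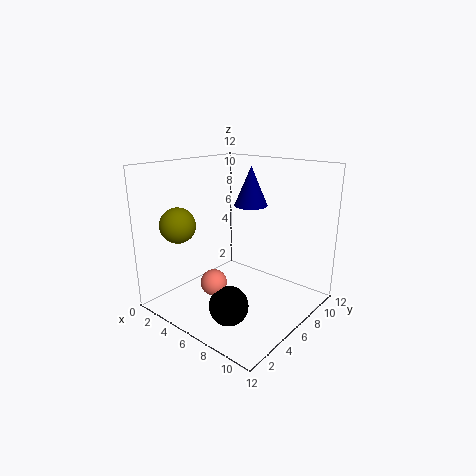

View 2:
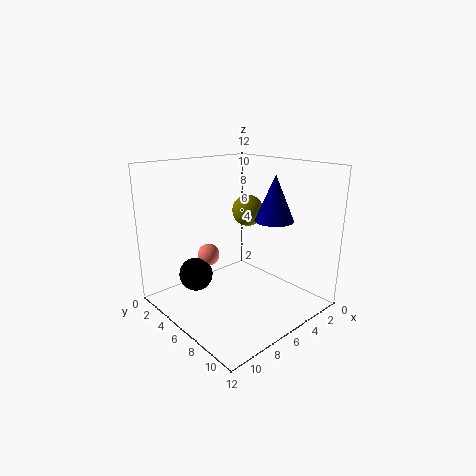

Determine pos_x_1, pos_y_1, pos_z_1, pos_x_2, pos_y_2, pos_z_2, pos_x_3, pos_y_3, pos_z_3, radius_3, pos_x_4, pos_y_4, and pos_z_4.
pos_x_1 = 2, pos_y_1 = 3, pos_z_1 = 7, pos_x_2 = 6.5, pos_y_2 = 2.5, pos_z_2 = 3.5, pos_x_3 = 5, pos_y_3 = 9, pos_z_3 = 8, radius_3 = 1.5, pos_x_4 = 8, pos_y_4 = 2.5, pos_z_4 = 2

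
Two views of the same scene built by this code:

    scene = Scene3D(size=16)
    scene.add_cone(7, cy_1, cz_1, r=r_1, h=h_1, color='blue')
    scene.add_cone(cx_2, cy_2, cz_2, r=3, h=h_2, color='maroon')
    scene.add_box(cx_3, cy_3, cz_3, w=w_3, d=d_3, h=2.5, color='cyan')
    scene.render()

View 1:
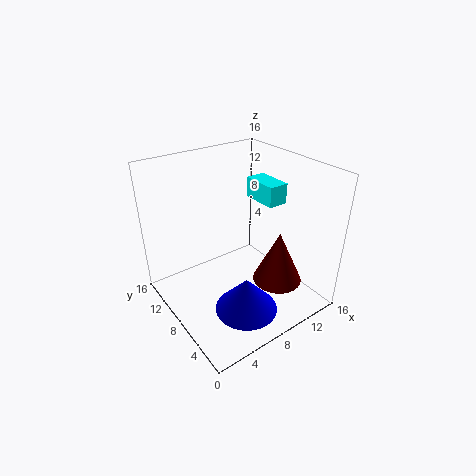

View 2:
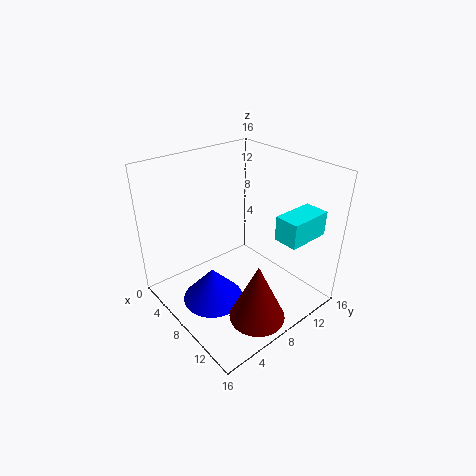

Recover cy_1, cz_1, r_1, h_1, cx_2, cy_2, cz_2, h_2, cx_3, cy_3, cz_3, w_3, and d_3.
cy_1 = 5
cz_1 = 0.5
r_1 = 3.5
h_1 = 4
cx_2 = 13
cy_2 = 6.5
cz_2 = 1
h_2 = 6.5
cx_3 = 13
cy_3 = 8.5
cz_3 = 10
w_3 = 2.5
d_3 = 4.5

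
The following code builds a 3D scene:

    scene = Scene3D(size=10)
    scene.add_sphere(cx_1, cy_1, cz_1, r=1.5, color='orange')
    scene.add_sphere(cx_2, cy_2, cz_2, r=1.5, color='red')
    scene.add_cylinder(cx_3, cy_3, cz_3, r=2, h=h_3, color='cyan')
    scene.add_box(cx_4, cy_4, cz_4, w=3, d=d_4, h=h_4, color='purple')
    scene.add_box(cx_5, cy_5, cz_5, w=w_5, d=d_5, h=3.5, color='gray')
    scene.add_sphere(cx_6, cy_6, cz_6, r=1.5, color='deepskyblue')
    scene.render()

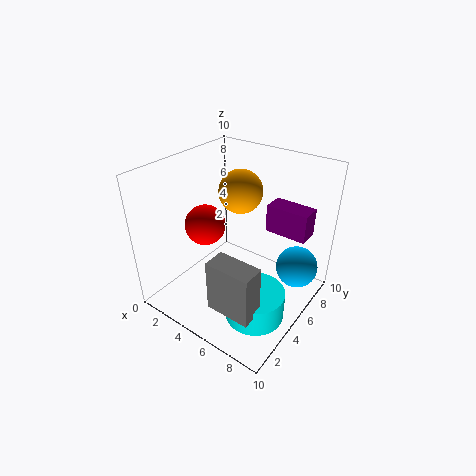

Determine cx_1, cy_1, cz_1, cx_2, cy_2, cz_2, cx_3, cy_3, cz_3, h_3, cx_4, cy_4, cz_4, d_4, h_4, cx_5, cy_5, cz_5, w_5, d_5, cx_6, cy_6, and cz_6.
cx_1 = 4.5; cy_1 = 6; cz_1 = 8; cx_2 = 2; cy_2 = 5; cz_2 = 5; cx_3 = 7.5; cy_3 = 3.5; cz_3 = 0.5; h_3 = 2; cx_4 = 6; cy_4 = 7; cz_4 = 5; d_4 = 1.5; h_4 = 2; cx_5 = 5.5; cy_5 = 1; cz_5 = 2; w_5 = 3; d_5 = 1.5; cx_6 = 8.5; cy_6 = 7.5; cz_6 = 2.5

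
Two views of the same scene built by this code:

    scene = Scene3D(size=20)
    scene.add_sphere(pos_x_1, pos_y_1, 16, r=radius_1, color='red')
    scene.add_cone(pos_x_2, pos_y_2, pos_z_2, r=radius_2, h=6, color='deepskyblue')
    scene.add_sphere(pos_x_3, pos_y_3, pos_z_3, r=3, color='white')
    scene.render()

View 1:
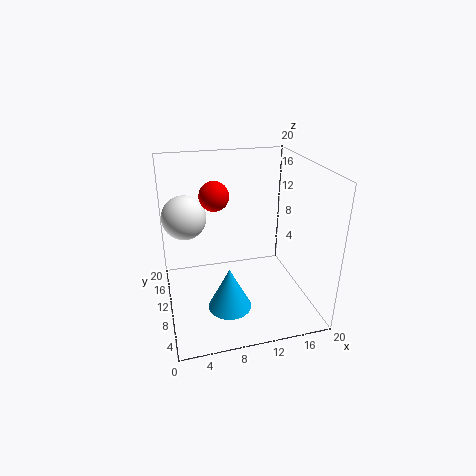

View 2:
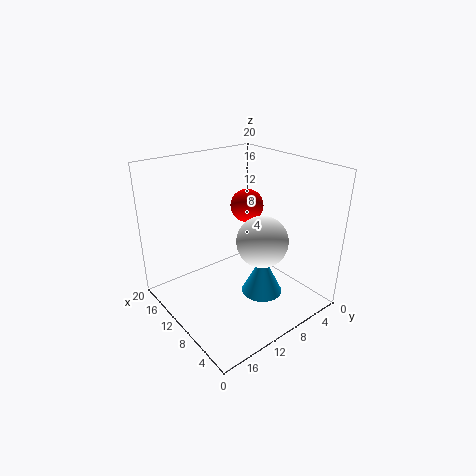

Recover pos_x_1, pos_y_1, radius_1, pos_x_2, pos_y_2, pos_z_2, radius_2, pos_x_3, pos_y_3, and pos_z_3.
pos_x_1 = 7; pos_y_1 = 11; radius_1 = 2; pos_x_2 = 8; pos_y_2 = 7; pos_z_2 = 1; radius_2 = 3; pos_x_3 = 3; pos_y_3 = 12; pos_z_3 = 13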